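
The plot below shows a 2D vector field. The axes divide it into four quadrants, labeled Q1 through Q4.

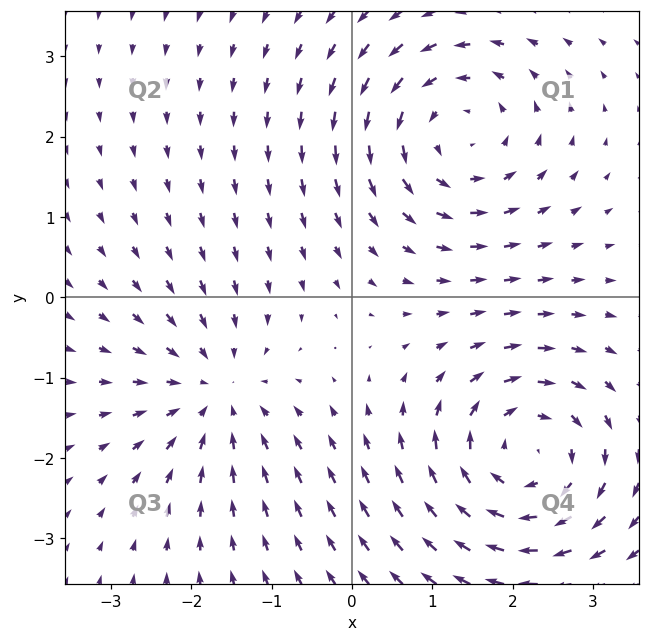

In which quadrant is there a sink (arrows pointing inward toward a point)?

Q3

The sink sits at approximately (-1.7, -1.2), which lies in quadrant Q3. The divergence there is about -4, negative as expected for a sink.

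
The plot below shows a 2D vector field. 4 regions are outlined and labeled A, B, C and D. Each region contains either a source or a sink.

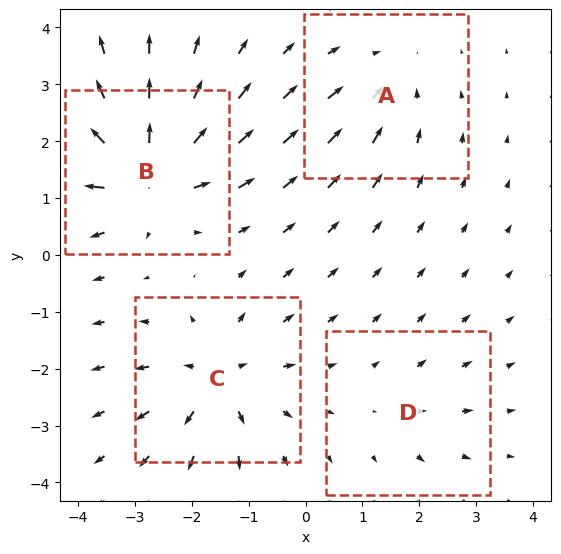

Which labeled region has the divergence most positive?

Divergence at each region's feature centre — A: about -4, B: about +8, C: about +6, D: about +2. Region B is most positive.

B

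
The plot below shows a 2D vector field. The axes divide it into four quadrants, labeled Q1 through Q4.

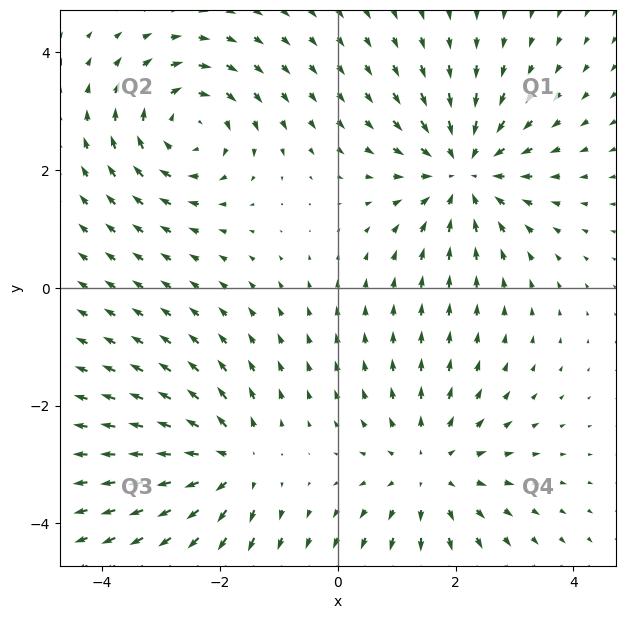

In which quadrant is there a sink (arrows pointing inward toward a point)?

The sink sits at approximately (2.1, 2.0), which lies in quadrant Q1. The divergence there is about -5, negative as expected for a sink.

Q1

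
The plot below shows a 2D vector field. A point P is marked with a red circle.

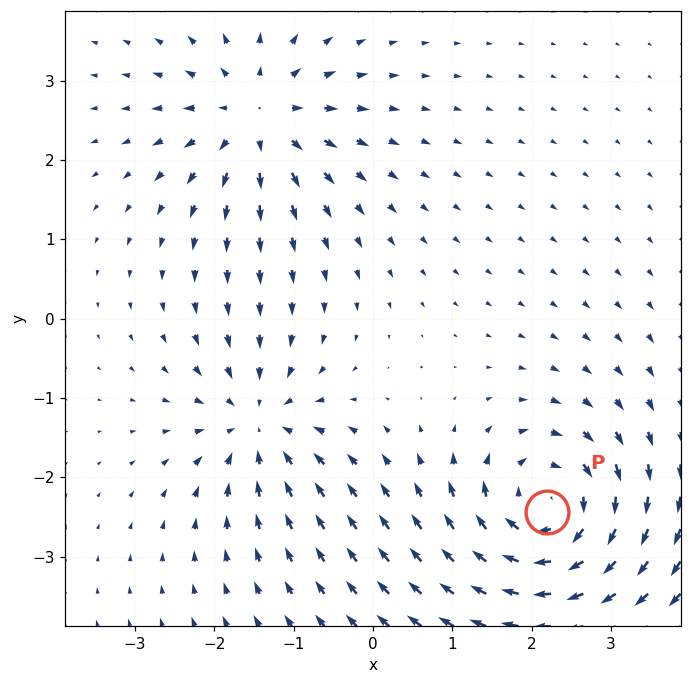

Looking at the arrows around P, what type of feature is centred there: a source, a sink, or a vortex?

At P (2.2, -2.4) the arrows circulate clockwise. Divergence ≈0, curl about -6 — near-zero divergence with nonzero curl is a vortex.

vortex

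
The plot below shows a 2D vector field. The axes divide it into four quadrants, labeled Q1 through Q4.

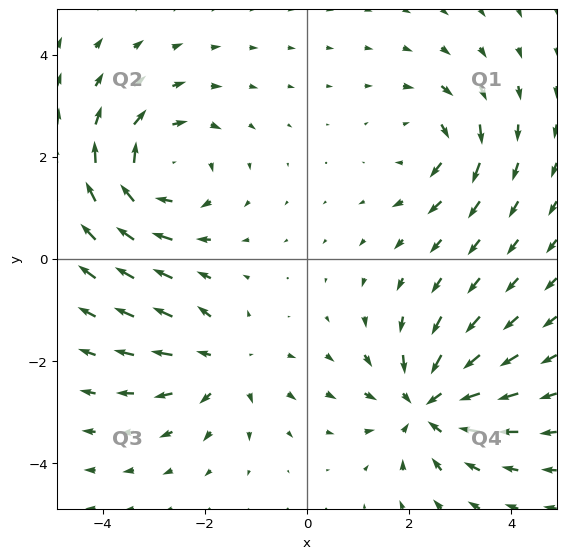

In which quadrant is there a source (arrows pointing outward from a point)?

The source sits at approximately (-1.6, -2.0), which lies in quadrant Q3. The divergence there is about +4, positive as expected for a source.

Q3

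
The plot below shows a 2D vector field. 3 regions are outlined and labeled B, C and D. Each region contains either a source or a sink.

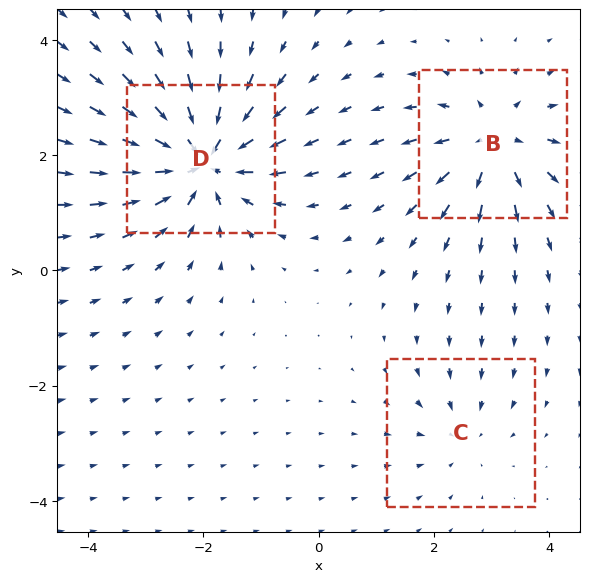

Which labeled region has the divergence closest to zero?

Divergence at each region's feature centre — B: about +4, C: about -2, D: about -6. Region C is closest to zero.

C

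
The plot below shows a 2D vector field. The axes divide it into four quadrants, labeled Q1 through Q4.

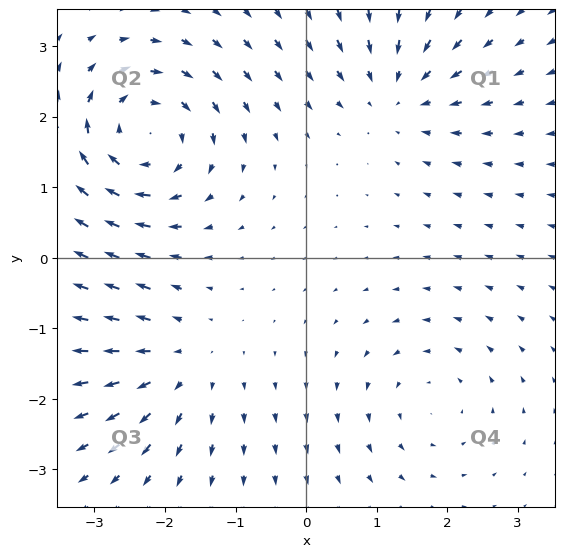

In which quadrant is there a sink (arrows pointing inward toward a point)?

The sink sits at approximately (1.3, 2.3), which lies in quadrant Q1. The divergence there is about -3, negative as expected for a sink.

Q1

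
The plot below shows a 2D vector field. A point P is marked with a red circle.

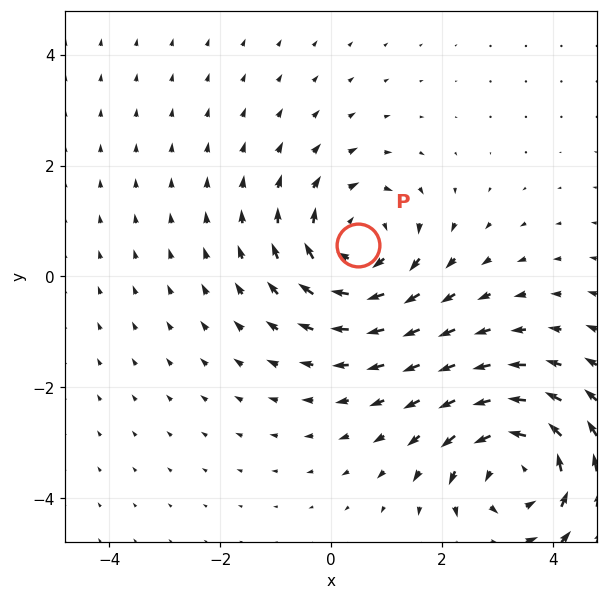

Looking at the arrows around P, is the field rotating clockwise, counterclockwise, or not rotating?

clockwise

Near P at (0.5, 0.6) the arrows circulate clockwise. The curl (z-component) there is about -4; negative curl means clockwise rotation.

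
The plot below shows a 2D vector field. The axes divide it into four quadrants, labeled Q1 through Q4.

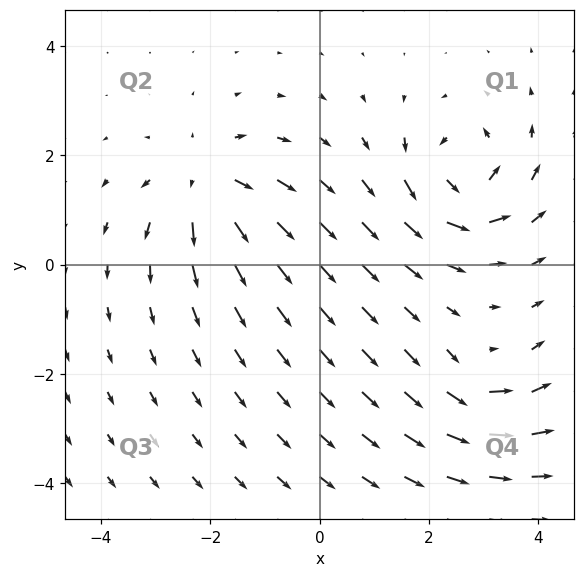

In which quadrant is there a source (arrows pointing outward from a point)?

Q2

The source sits at approximately (-2.1, 1.5), which lies in quadrant Q2. The divergence there is about +5, positive as expected for a source.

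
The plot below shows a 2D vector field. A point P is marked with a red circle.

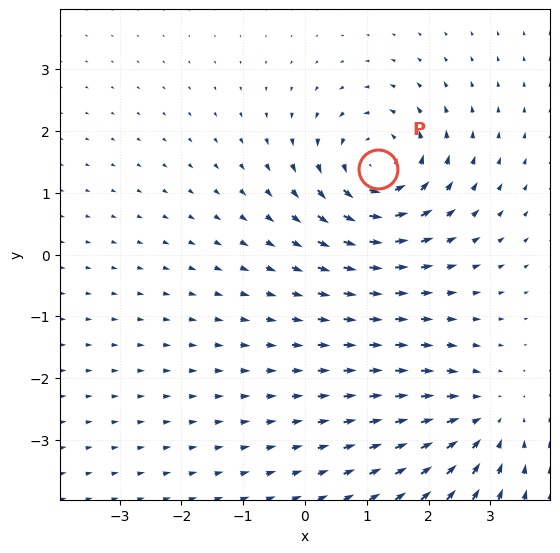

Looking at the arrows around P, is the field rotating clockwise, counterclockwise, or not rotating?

counterclockwise

Near P at (1.2, 1.4) the arrows circulate counterclockwise. The curl (z-component) there is about +5; positive curl means counterclockwise rotation.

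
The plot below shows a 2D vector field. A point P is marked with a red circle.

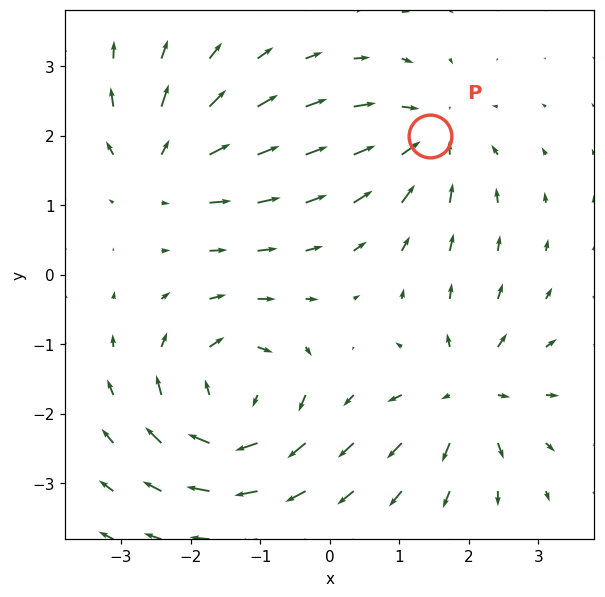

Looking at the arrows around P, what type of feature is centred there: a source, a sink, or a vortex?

At P (1.4, 2.0) the arrows converge inward. Divergence about -4, curl ≈0 — negative divergence with near-zero curl is a sink.

sink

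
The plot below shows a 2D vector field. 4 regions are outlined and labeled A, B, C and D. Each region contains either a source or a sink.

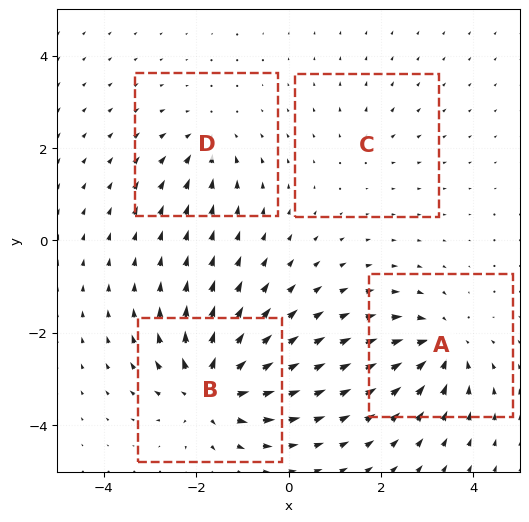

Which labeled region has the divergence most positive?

Divergence at each region's feature centre — A: about -6, B: about +8, C: about +2, D: about -4. Region B is most positive.

B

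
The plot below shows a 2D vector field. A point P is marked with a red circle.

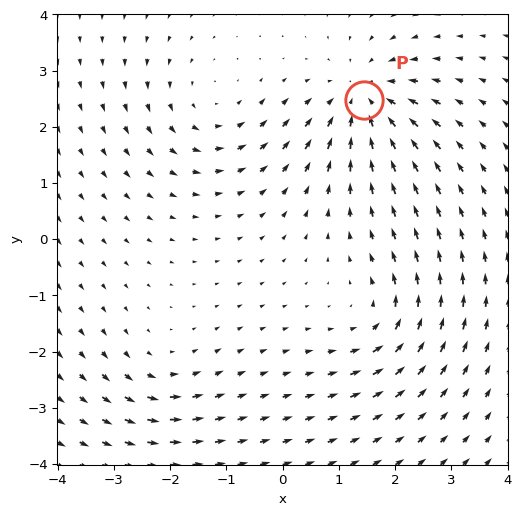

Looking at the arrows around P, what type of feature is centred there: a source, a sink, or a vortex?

sink

At P (1.4, 2.5) the arrows converge inward. Divergence about -5, curl ≈0 — negative divergence with near-zero curl is a sink.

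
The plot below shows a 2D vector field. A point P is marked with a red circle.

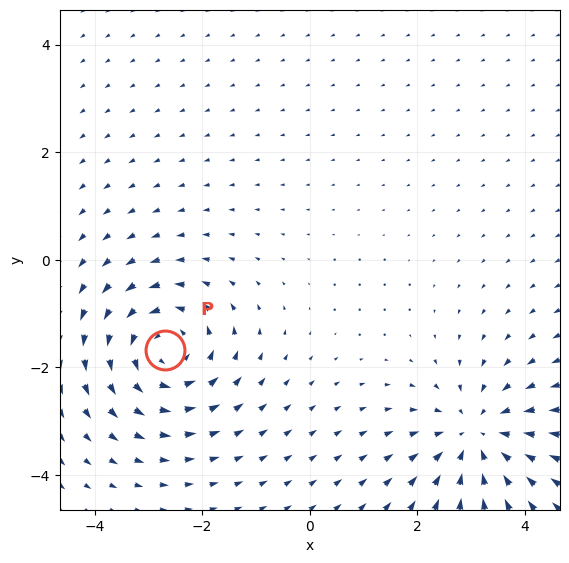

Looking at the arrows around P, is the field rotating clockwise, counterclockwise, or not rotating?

counterclockwise

Near P at (-2.7, -1.7) the arrows circulate counterclockwise. The curl (z-component) there is about +5; positive curl means counterclockwise rotation.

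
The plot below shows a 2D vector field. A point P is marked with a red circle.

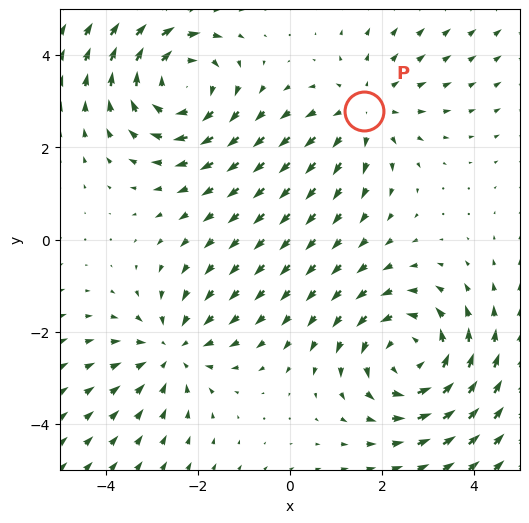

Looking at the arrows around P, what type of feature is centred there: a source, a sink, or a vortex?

source

At P (1.6, 2.8) the arrows spread outward. Divergence about +2, curl ≈0 — positive divergence with near-zero curl is a source.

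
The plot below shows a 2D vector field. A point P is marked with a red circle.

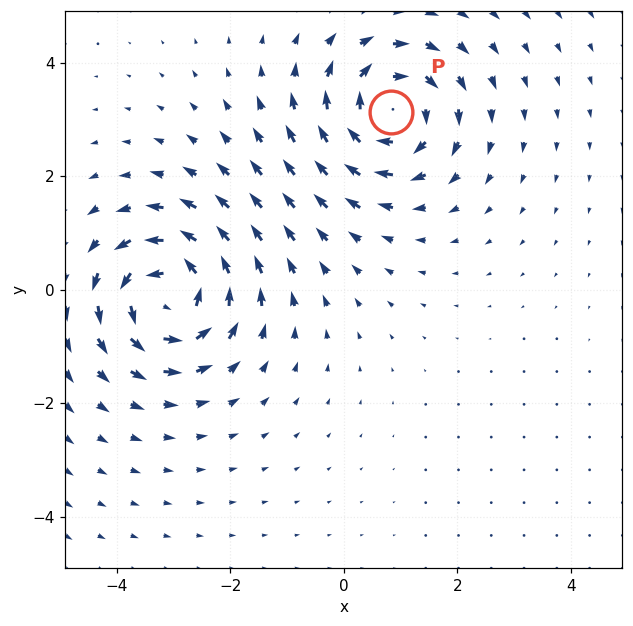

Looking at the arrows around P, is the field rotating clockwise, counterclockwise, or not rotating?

clockwise

Near P at (0.8, 3.1) the arrows circulate clockwise. The curl (z-component) there is about -5; negative curl means clockwise rotation.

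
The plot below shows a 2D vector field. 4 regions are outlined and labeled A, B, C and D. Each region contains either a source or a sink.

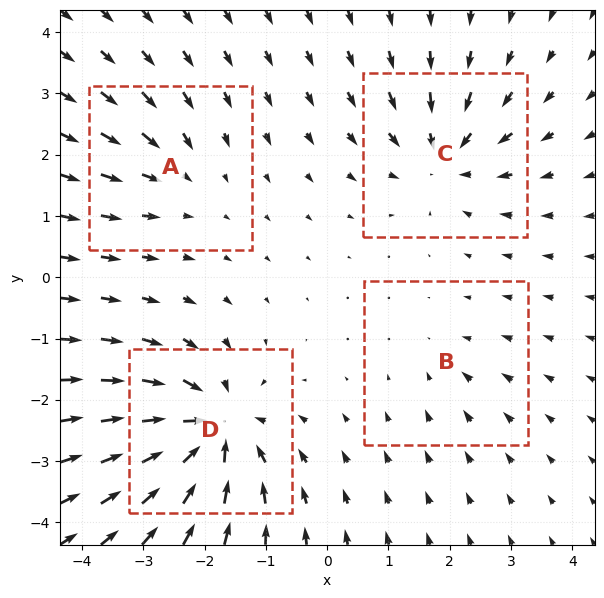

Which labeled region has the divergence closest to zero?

B

Divergence at each region's feature centre — A: about -3, B: about -2, C: about -6, D: about -8. Region B is closest to zero.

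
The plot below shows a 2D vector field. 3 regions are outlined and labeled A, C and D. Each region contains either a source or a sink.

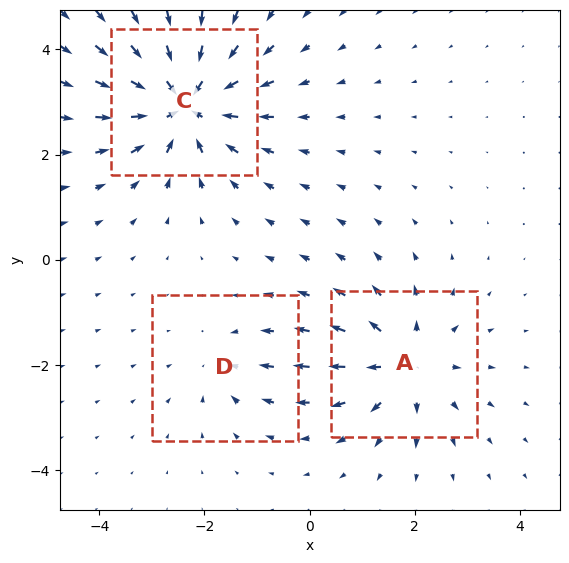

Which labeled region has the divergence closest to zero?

D

Divergence at each region's feature centre — A: about +4, C: about -6, D: about -2. Region D is closest to zero.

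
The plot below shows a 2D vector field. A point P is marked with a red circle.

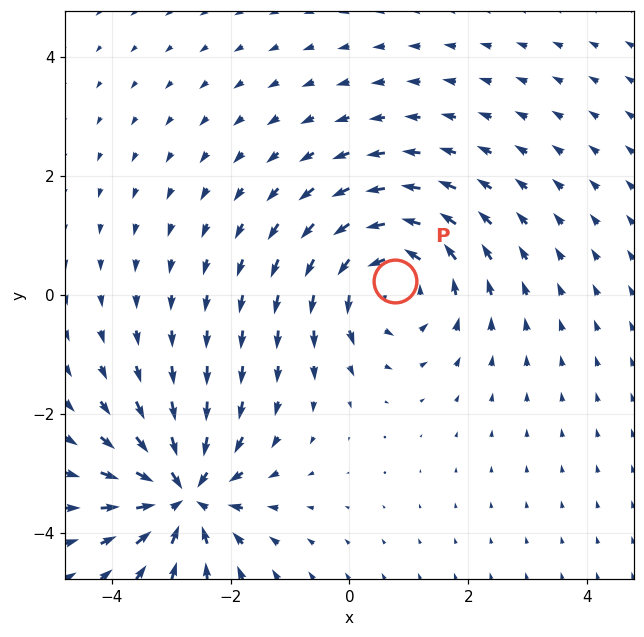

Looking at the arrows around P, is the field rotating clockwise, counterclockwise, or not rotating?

Near P at (0.8, 0.2) the arrows circulate counterclockwise. The curl (z-component) there is about +4; positive curl means counterclockwise rotation.

counterclockwise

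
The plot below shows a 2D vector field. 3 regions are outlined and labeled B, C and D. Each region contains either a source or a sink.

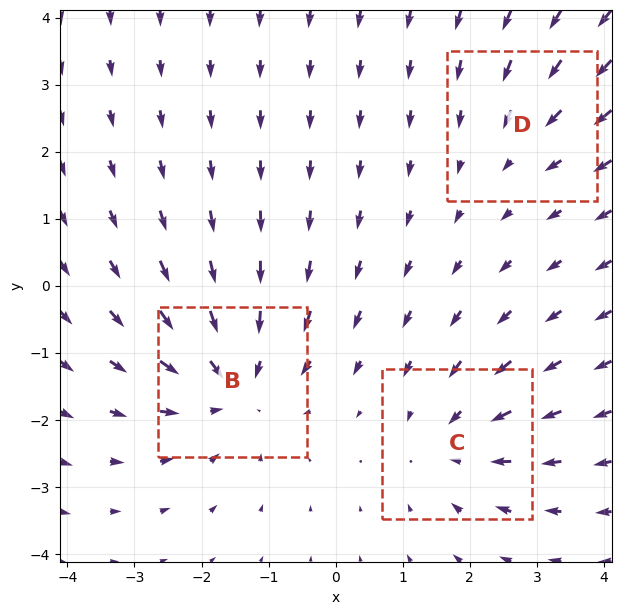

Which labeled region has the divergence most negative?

Divergence at each region's feature centre — B: about -4, C: about -3, D: about -2. Region B is most negative.

B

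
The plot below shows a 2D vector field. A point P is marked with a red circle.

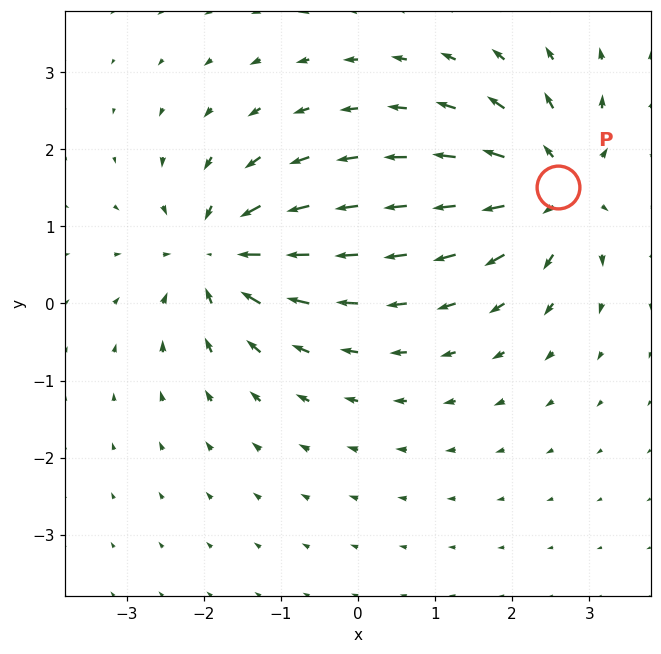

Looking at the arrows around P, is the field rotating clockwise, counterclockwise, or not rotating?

not rotating

Near P at (2.6, 1.5) the arrows show no circulation. The curl there is ≈0.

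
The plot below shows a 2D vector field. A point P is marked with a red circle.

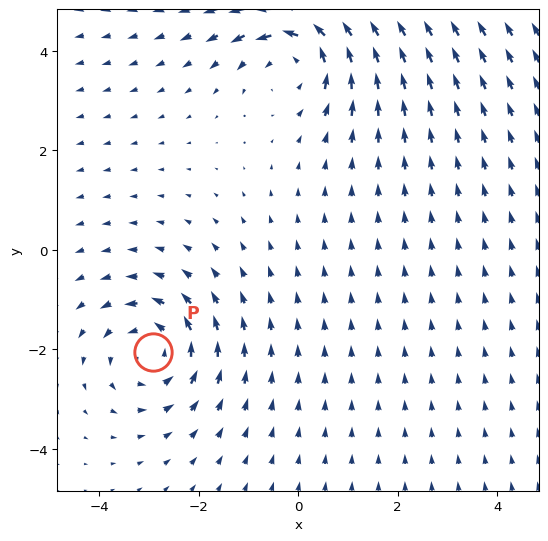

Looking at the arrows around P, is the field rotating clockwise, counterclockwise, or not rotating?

counterclockwise

Near P at (-2.9, -2.1) the arrows circulate counterclockwise. The curl (z-component) there is about +4; positive curl means counterclockwise rotation.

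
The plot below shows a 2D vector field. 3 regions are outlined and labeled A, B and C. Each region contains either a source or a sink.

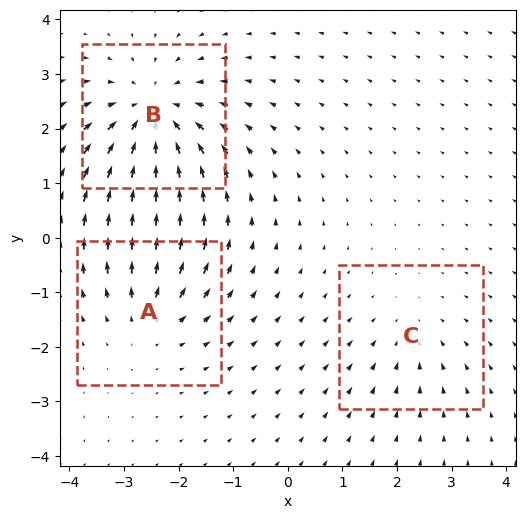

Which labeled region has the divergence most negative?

Divergence at each region's feature centre — A: about +3, B: about -5, C: about -2. Region B is most negative.

B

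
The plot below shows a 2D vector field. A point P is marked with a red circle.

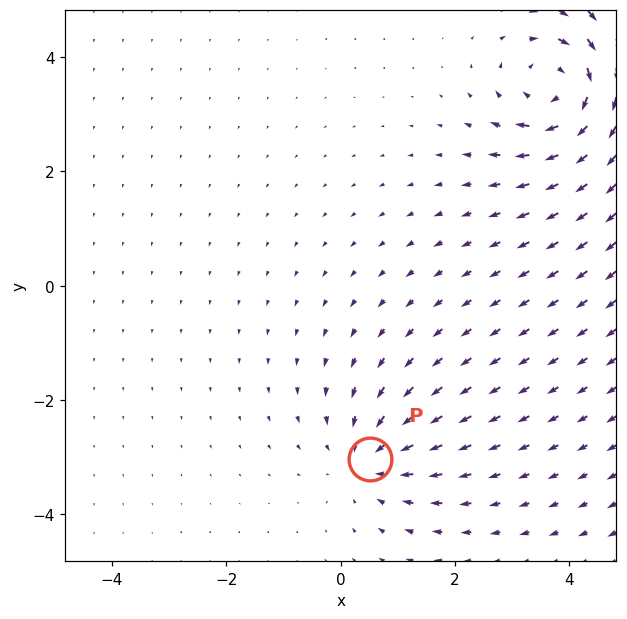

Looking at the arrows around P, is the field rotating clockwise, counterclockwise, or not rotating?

not rotating

Near P at (0.5, -3.0) the arrows show no circulation. The curl there is ≈0.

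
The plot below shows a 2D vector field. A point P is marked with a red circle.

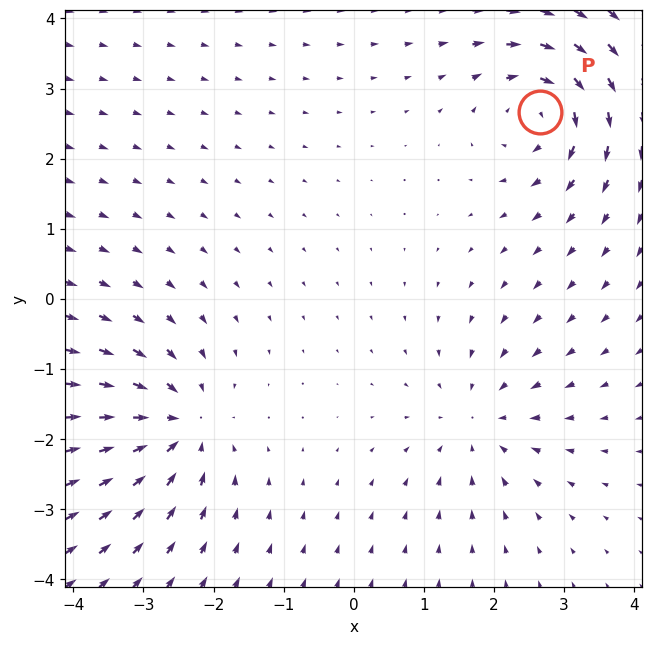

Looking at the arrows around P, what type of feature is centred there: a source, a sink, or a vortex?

vortex

At P (2.7, 2.7) the arrows circulate clockwise. Divergence ≈0, curl about -6 — near-zero divergence with nonzero curl is a vortex.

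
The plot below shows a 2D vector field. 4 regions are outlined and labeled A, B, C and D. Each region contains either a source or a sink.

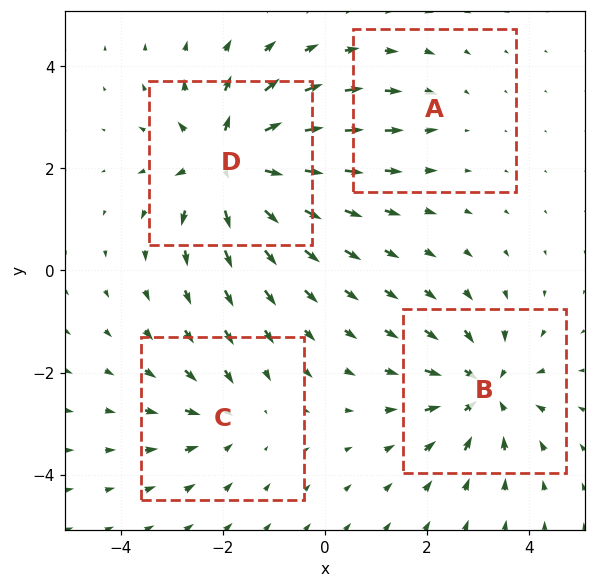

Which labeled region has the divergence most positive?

Divergence at each region's feature centre — A: about -2, B: about -5, C: about -3, D: about +7. Region D is most positive.

D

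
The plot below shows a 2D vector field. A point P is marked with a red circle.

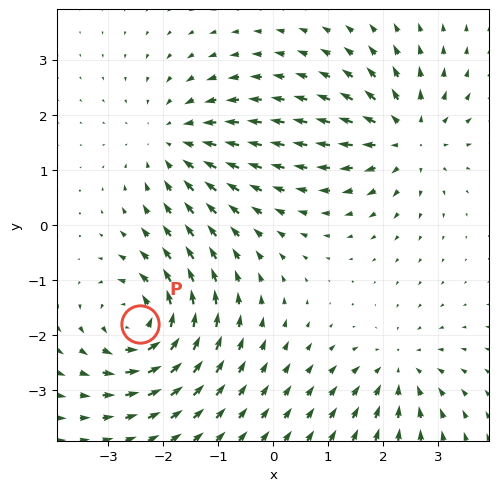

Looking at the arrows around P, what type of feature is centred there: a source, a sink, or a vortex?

At P (-2.4, -1.8) the arrows circulate counterclockwise. Divergence ≈0, curl about +7 — near-zero divergence with nonzero curl is a vortex.

vortex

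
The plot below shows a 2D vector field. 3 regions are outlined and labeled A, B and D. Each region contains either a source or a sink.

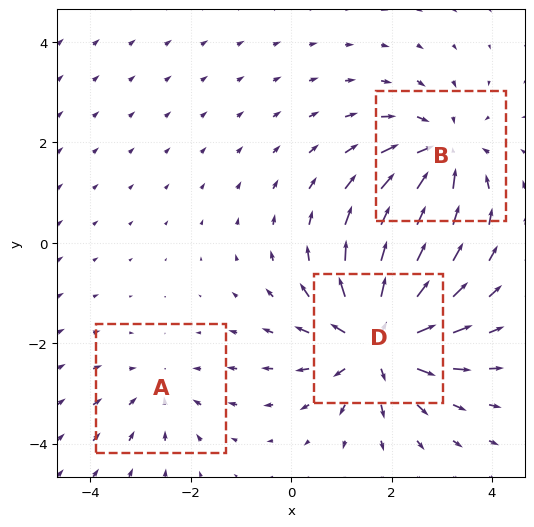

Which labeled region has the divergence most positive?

Divergence at each region's feature centre — A: about -2, B: about -4, D: about +5. Region D is most positive.

D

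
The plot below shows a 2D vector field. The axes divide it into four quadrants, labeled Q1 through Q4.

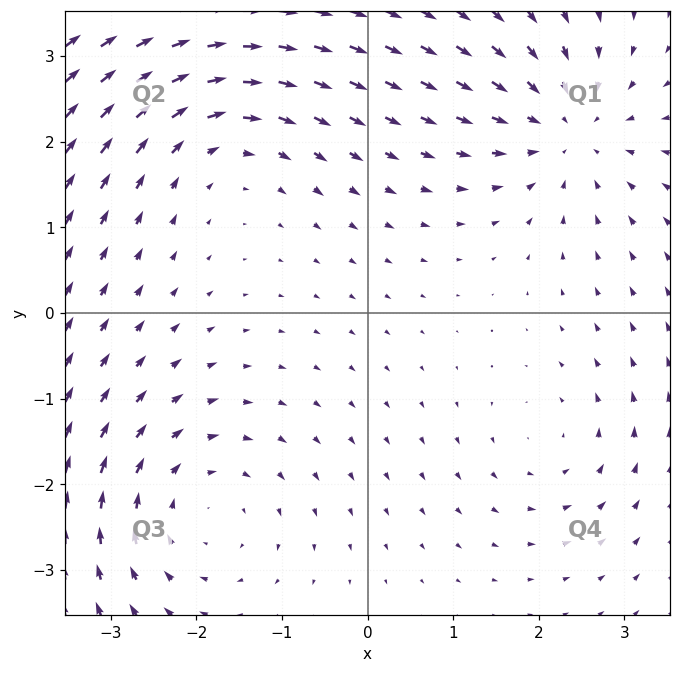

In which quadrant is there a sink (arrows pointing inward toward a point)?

Q1

The sink sits at approximately (2.3, 2.1), which lies in quadrant Q1. The divergence there is about -5, negative as expected for a sink.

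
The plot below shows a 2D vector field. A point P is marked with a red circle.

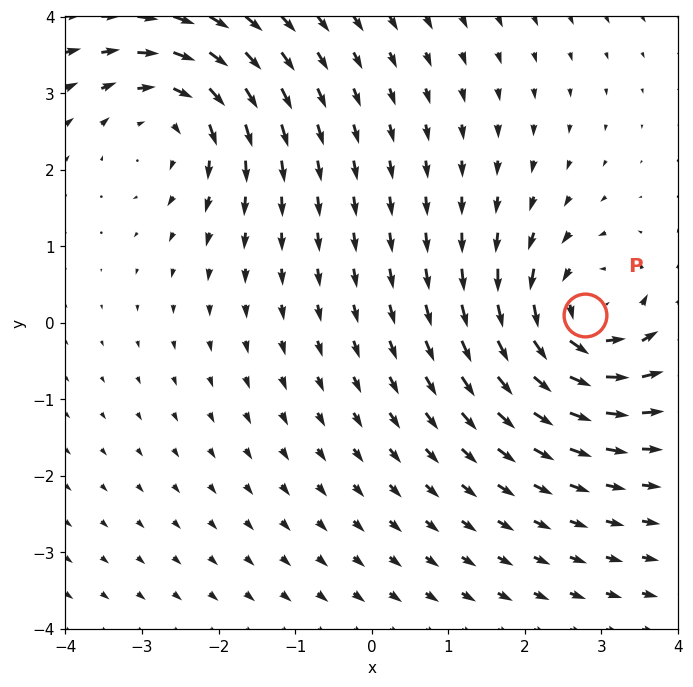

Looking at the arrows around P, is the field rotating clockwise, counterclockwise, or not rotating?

Near P at (2.8, 0.1) the arrows circulate counterclockwise. The curl (z-component) there is about +5; positive curl means counterclockwise rotation.

counterclockwise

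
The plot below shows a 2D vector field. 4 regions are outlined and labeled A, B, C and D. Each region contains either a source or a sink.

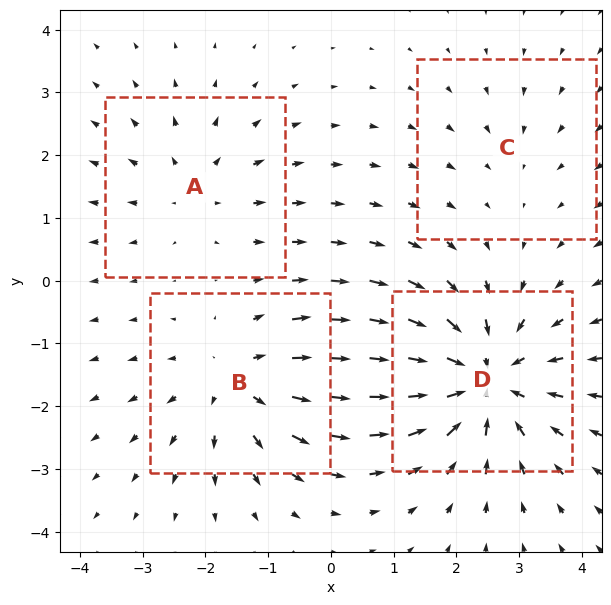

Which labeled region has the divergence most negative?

Divergence at each region's feature centre — A: about +3, B: about +5, C: about -2, D: about -7. Region D is most negative.

D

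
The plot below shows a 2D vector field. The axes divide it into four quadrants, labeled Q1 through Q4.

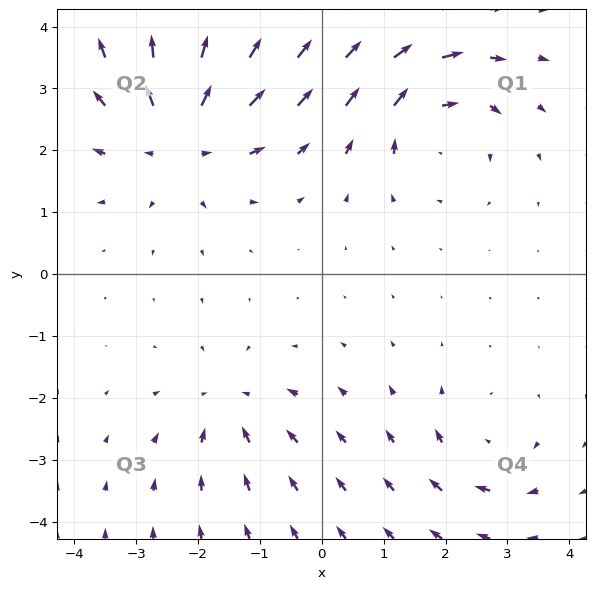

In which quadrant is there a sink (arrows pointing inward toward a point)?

The sink sits at approximately (-1.5, -2.1), which lies in quadrant Q3. The divergence there is about -3, negative as expected for a sink.

Q3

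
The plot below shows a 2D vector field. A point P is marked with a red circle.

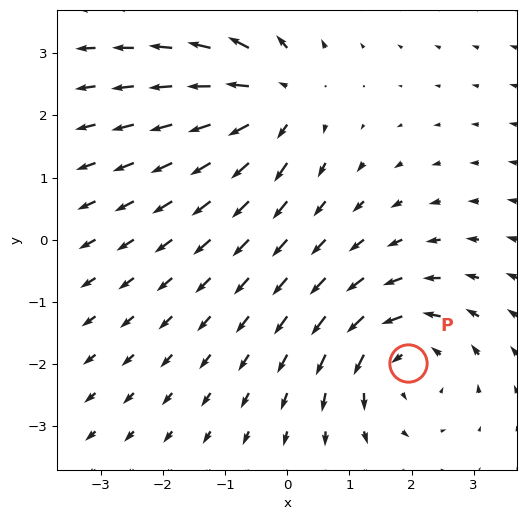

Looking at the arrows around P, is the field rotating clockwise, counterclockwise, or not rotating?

counterclockwise

Near P at (1.9, -2.0) the arrows circulate counterclockwise. The curl (z-component) there is about +3; positive curl means counterclockwise rotation.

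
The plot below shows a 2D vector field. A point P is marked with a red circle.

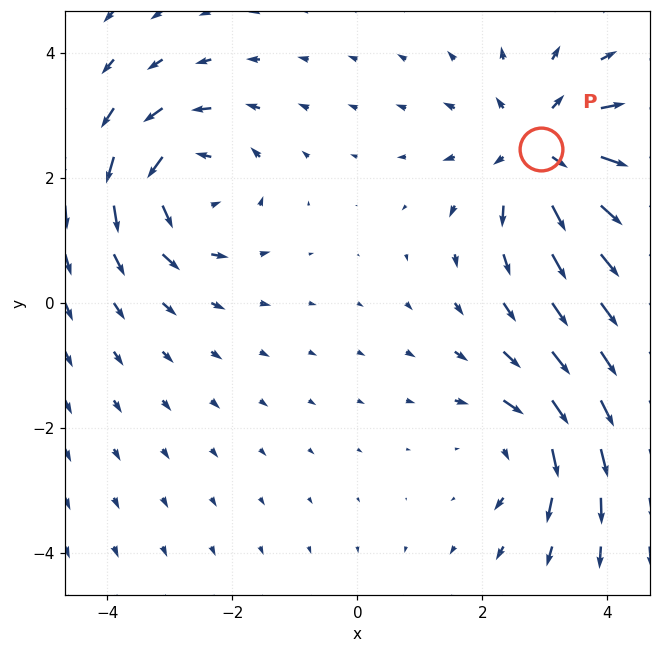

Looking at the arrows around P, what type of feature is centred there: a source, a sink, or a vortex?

source

At P (2.9, 2.5) the arrows spread outward. Divergence about +4, curl ≈0 — positive divergence with near-zero curl is a source.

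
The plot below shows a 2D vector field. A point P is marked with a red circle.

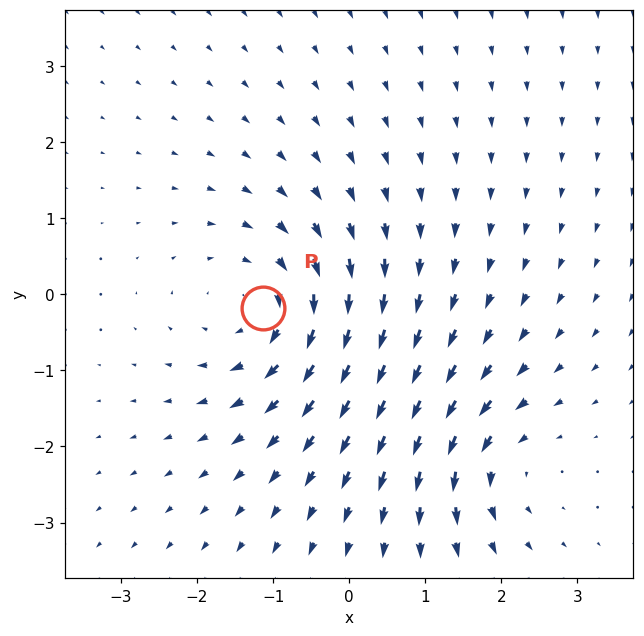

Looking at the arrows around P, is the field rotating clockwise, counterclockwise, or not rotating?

clockwise

Near P at (-1.1, -0.2) the arrows circulate clockwise. The curl (z-component) there is about -4; negative curl means clockwise rotation.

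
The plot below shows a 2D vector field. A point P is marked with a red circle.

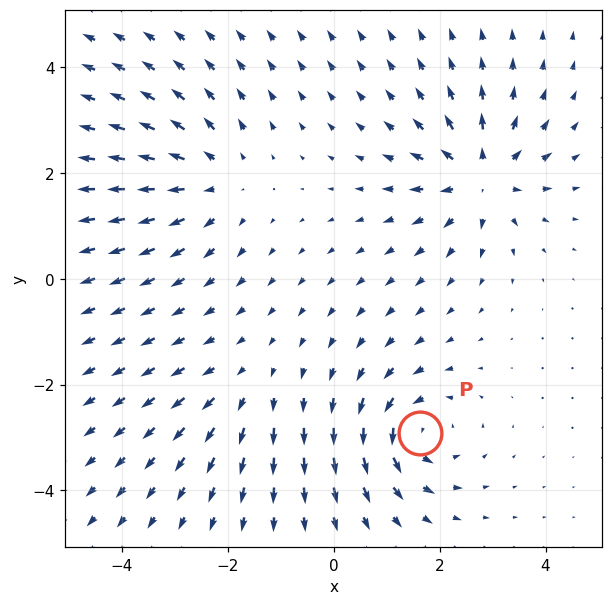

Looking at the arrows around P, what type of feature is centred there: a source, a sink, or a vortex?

At P (1.6, -2.9) the arrows circulate counterclockwise. Divergence ≈0, curl about +6 — near-zero divergence with nonzero curl is a vortex.

vortex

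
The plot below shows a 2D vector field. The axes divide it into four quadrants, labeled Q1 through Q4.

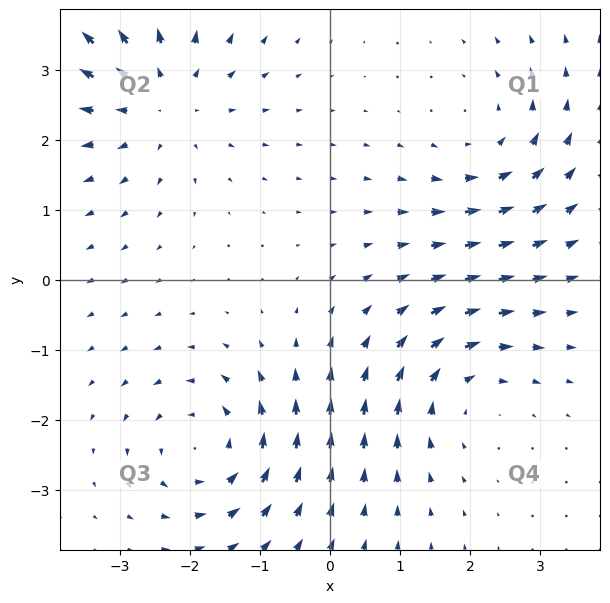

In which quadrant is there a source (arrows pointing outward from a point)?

The source sits at approximately (-2.4, 2.6), which lies in quadrant Q2. The divergence there is about +4, positive as expected for a source.

Q2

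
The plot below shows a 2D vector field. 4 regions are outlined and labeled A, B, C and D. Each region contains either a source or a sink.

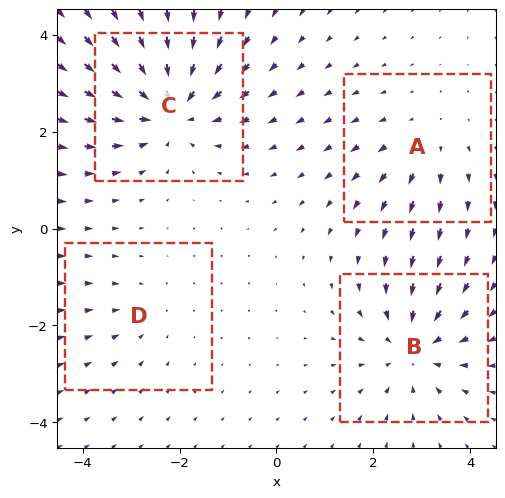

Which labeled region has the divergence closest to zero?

Divergence at each region's feature centre — A: about +3, B: about -4, C: about -6, D: about -2. Region D is closest to zero.

D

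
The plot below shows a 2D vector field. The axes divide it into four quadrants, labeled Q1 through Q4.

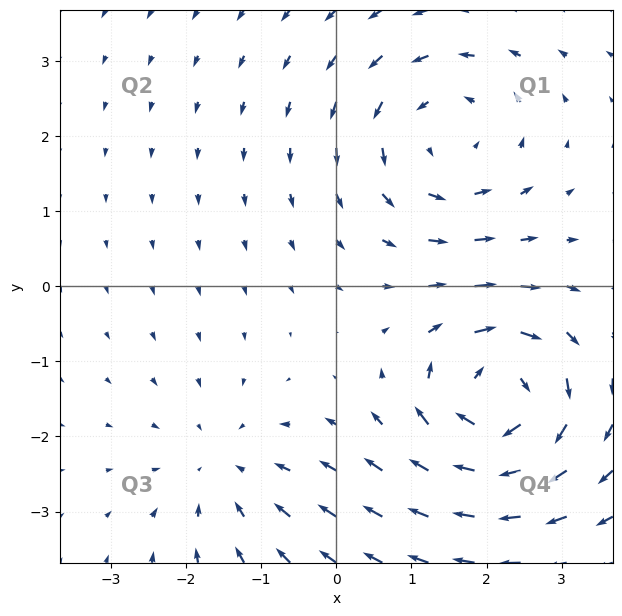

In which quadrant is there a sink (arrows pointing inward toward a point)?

Q3

The sink sits at approximately (-1.5, -2.4), which lies in quadrant Q3. The divergence there is about -3, negative as expected for a sink.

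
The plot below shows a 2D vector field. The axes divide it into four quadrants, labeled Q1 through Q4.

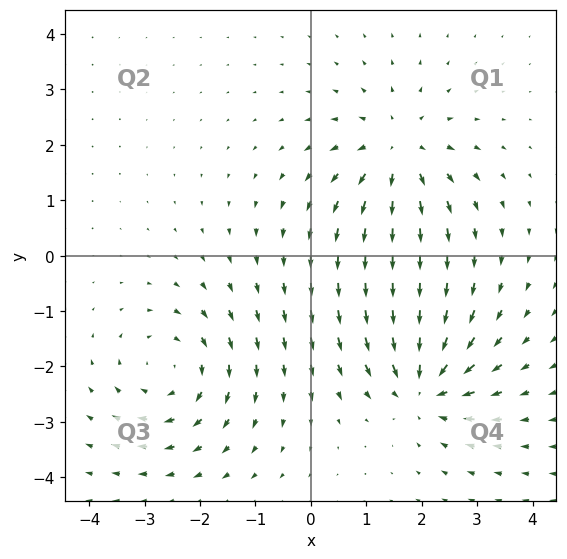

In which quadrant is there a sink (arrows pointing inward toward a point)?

Q4

The sink sits at approximately (2.1, -2.3), which lies in quadrant Q4. The divergence there is about -4, negative as expected for a sink.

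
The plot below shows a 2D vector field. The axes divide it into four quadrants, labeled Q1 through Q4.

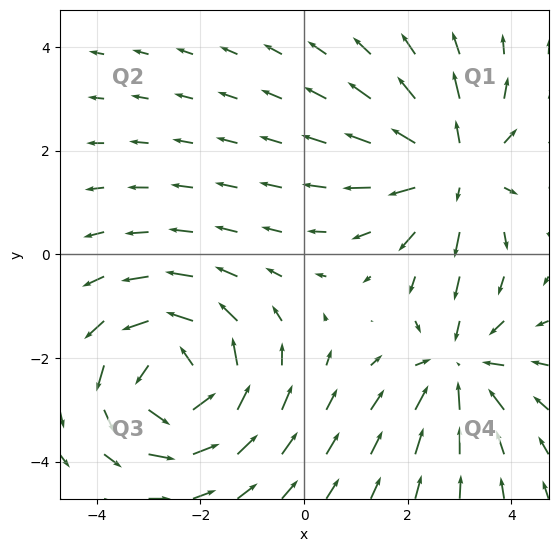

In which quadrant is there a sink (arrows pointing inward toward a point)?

Q4

The sink sits at approximately (3.0, -2.2), which lies in quadrant Q4. The divergence there is about -3, negative as expected for a sink.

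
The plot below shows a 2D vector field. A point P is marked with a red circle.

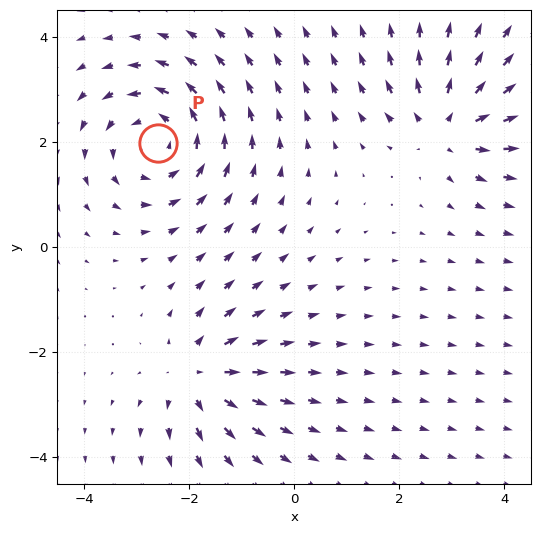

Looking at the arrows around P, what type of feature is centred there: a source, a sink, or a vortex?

At P (-2.6, 2.0) the arrows circulate counterclockwise. Divergence ≈0, curl about +4 — near-zero divergence with nonzero curl is a vortex.

vortex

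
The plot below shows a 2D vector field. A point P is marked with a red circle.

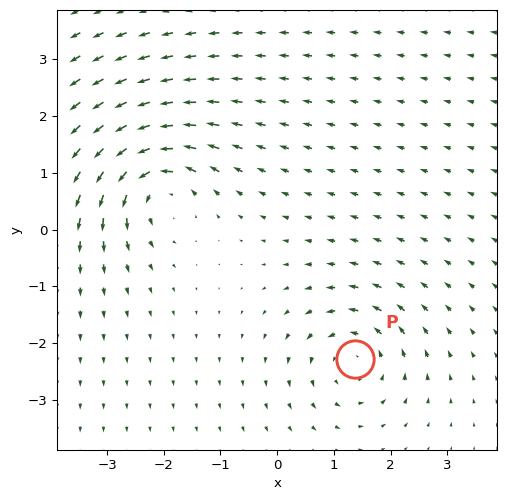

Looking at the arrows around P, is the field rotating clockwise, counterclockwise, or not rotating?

counterclockwise

Near P at (1.4, -2.3) the arrows circulate counterclockwise. The curl (z-component) there is about +5; positive curl means counterclockwise rotation.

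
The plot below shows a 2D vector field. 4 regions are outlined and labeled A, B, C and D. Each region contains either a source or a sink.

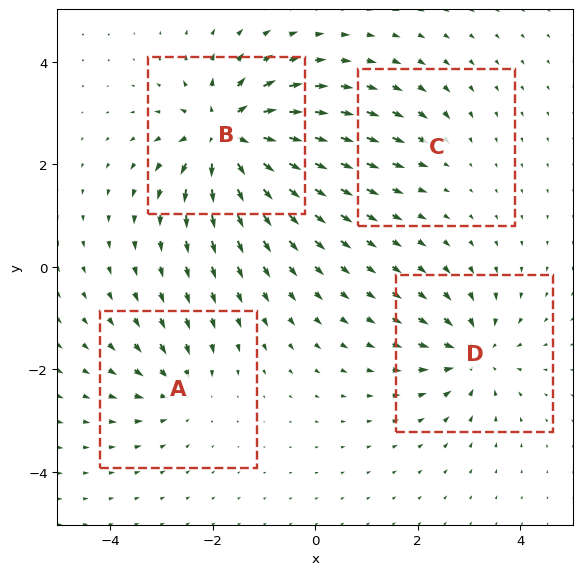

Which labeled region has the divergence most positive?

B

Divergence at each region's feature centre — A: about -4, B: about +9, C: about -3, D: about -6. Region B is most positive.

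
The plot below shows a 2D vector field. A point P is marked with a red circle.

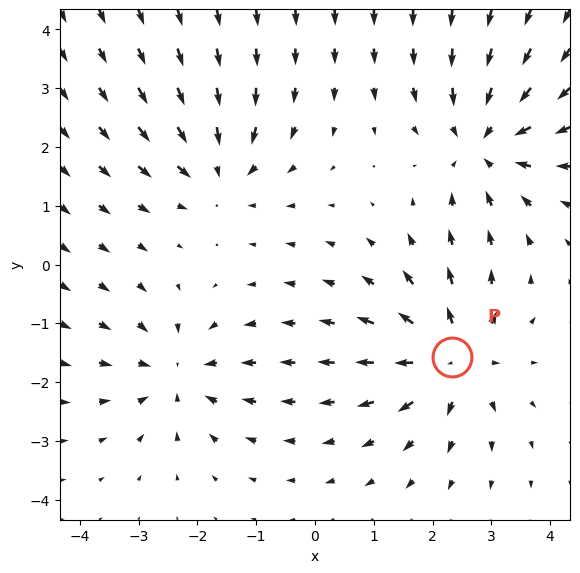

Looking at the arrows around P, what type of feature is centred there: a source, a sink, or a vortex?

source

At P (2.3, -1.6) the arrows spread outward. Divergence about +5, curl ≈0 — positive divergence with near-zero curl is a source.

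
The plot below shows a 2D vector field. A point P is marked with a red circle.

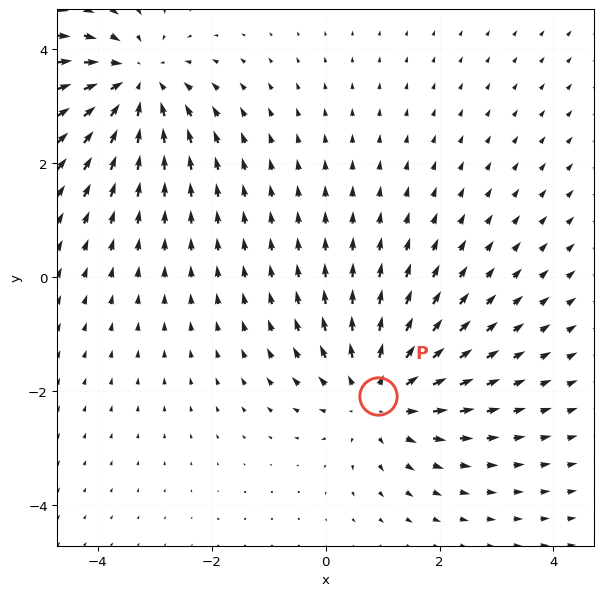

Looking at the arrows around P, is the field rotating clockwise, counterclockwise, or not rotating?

Near P at (0.9, -2.1) the arrows show no circulation. The curl there is ≈0.

not rotating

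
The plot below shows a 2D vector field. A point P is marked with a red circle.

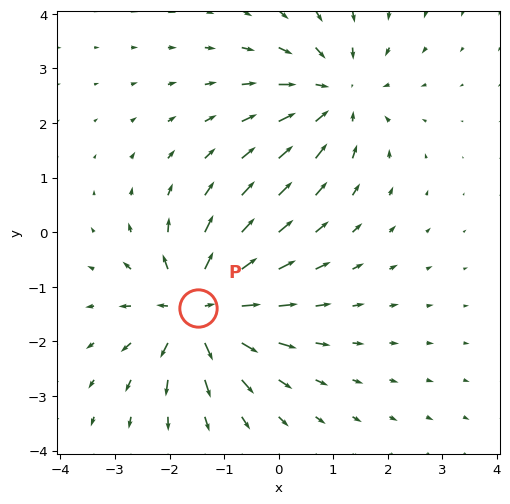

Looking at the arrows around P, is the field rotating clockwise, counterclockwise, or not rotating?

Near P at (-1.5, -1.4) the arrows show no circulation. The curl there is ≈0.

not rotating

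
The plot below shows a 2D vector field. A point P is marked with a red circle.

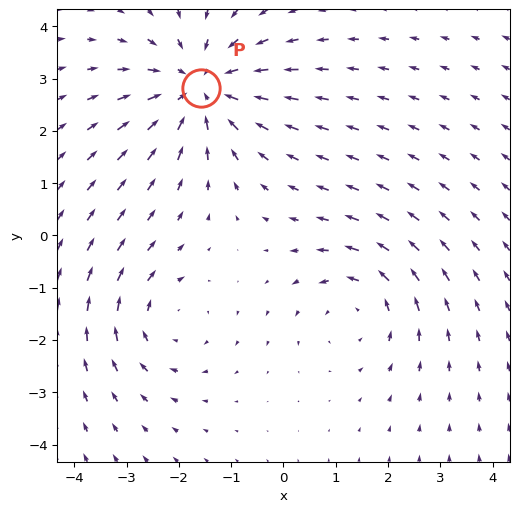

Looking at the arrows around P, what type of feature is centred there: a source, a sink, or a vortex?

sink

At P (-1.6, 2.8) the arrows converge inward. Divergence about -4, curl ≈0 — negative divergence with near-zero curl is a sink.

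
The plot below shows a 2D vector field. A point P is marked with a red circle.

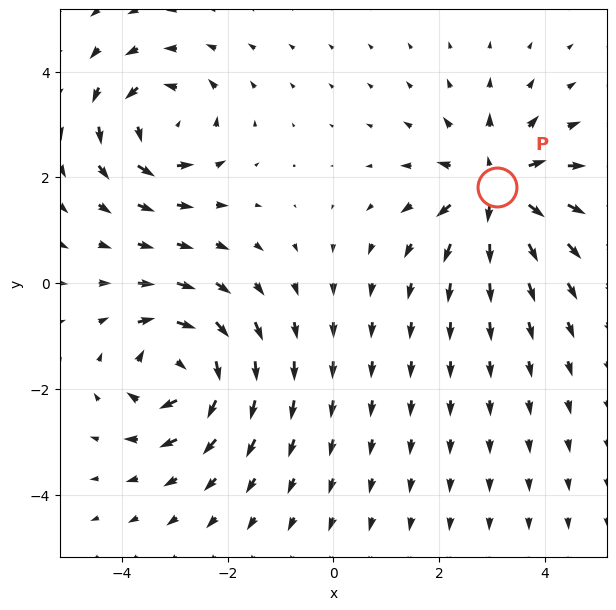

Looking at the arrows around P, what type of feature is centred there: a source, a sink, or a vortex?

At P (3.1, 1.8) the arrows spread outward. Divergence about +5, curl ≈0 — positive divergence with near-zero curl is a source.

source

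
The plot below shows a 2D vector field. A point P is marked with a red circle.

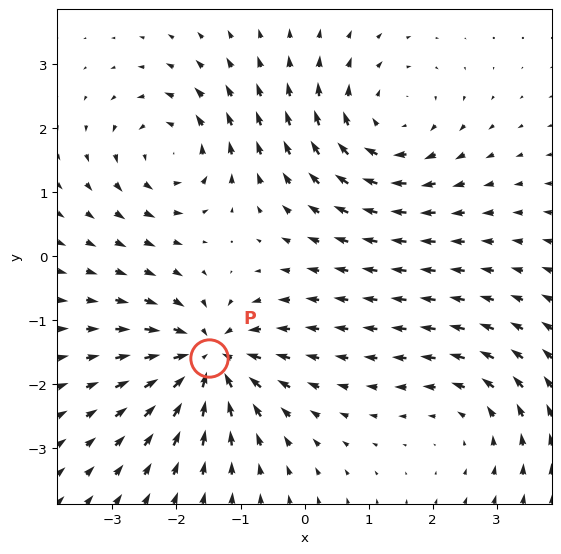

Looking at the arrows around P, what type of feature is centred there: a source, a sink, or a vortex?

sink

At P (-1.5, -1.6) the arrows converge inward. Divergence about -6, curl ≈0 — negative divergence with near-zero curl is a sink.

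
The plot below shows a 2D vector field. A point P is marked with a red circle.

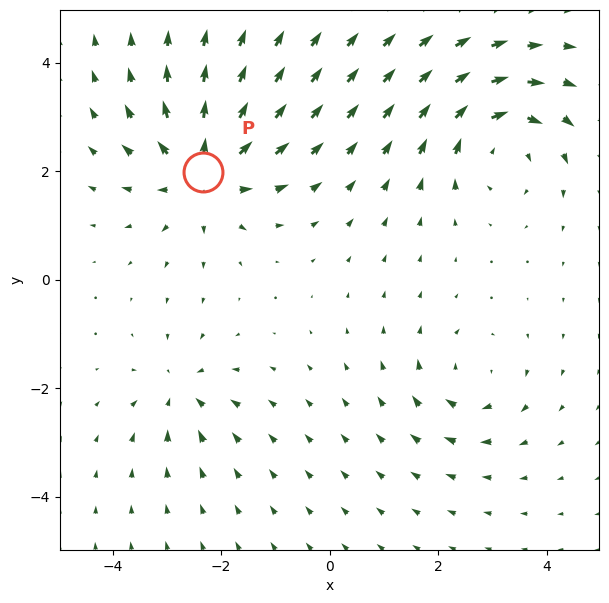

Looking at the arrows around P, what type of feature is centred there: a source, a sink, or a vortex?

source

At P (-2.3, 2.0) the arrows spread outward. Divergence about +5, curl ≈0 — positive divergence with near-zero curl is a source.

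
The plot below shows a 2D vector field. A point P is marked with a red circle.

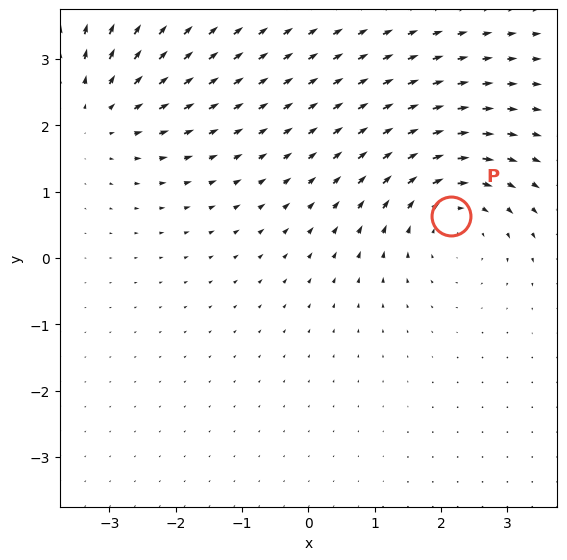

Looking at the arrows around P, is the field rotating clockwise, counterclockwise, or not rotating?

clockwise

Near P at (2.2, 0.6) the arrows circulate clockwise. The curl (z-component) there is about -3; negative curl means clockwise rotation.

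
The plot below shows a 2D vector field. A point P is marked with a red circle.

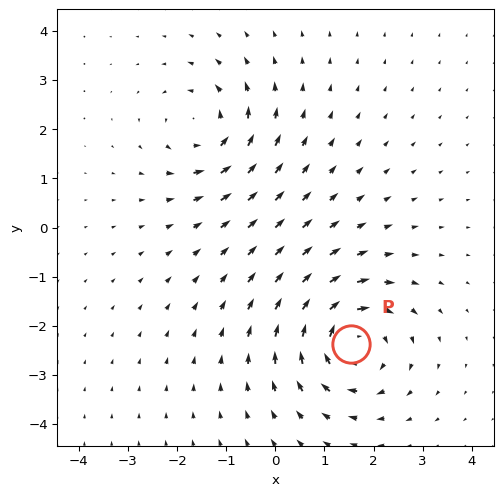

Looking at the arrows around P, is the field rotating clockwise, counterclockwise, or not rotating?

clockwise

Near P at (1.5, -2.4) the arrows circulate clockwise. The curl (z-component) there is about -5; negative curl means clockwise rotation.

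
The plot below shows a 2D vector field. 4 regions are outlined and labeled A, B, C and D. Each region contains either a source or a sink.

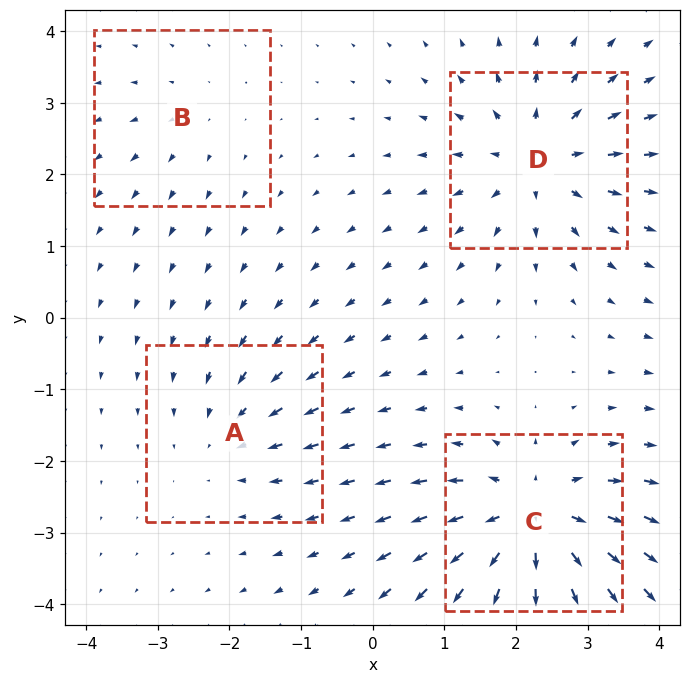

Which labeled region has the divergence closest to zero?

Divergence at each region's feature centre — A: about -3, B: about +2, C: about +7, D: about +6. Region B is closest to zero.

B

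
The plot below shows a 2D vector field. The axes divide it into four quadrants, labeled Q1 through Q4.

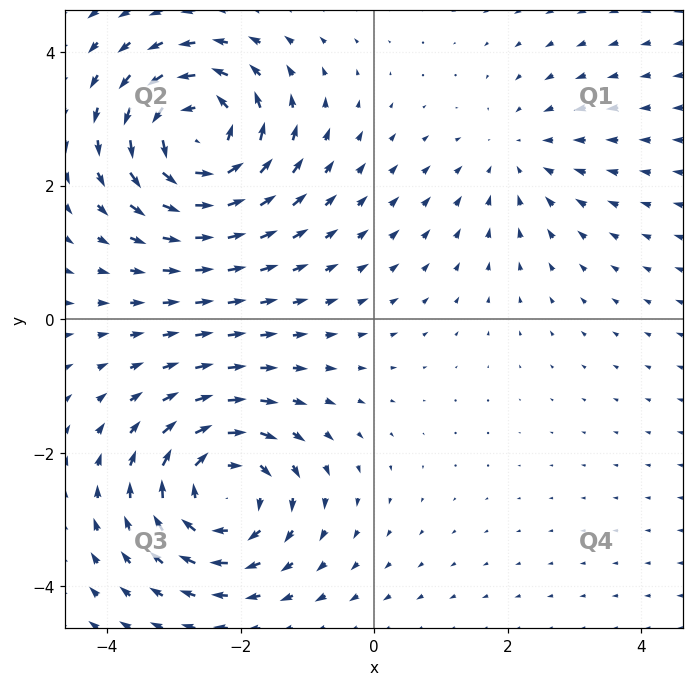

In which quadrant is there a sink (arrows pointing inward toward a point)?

The sink sits at approximately (2.1, 2.5), which lies in quadrant Q1. The divergence there is about -2, negative as expected for a sink.

Q1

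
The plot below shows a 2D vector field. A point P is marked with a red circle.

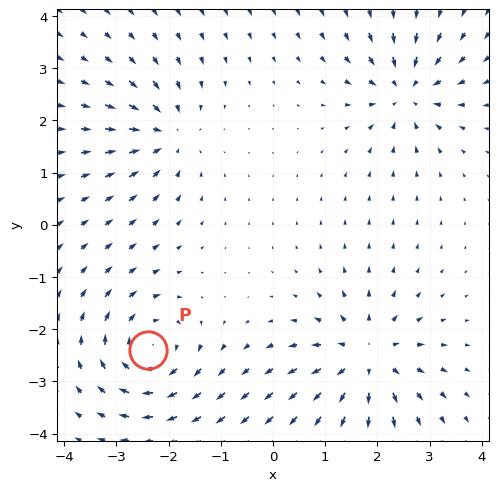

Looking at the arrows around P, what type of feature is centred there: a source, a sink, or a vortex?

At P (-2.4, -2.4) the arrows circulate clockwise. Divergence ≈0, curl about -6 — near-zero divergence with nonzero curl is a vortex.

vortex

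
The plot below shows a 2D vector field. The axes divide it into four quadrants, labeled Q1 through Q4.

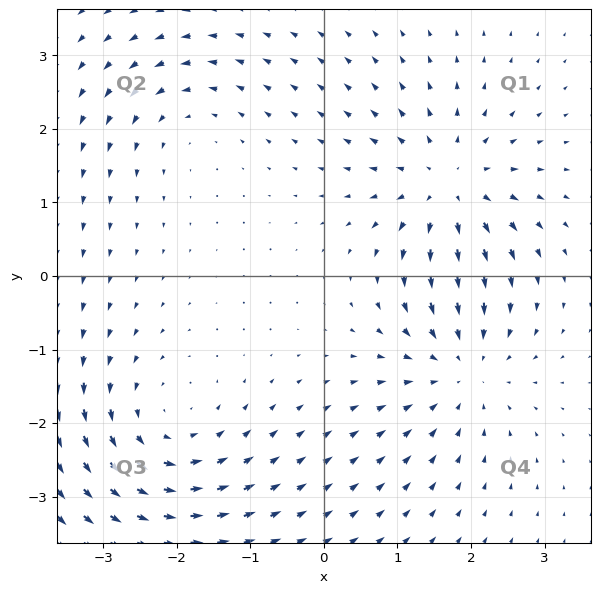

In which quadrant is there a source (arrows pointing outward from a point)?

Q1

The source sits at approximately (1.7, 1.2), which lies in quadrant Q1. The divergence there is about +5, positive as expected for a source.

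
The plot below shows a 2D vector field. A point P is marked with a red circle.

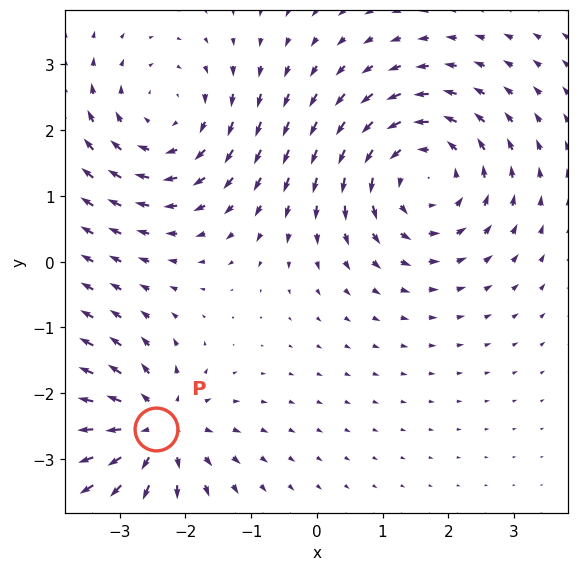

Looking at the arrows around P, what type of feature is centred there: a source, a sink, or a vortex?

source

At P (-2.4, -2.5) the arrows spread outward. Divergence about +5, curl ≈0 — positive divergence with near-zero curl is a source.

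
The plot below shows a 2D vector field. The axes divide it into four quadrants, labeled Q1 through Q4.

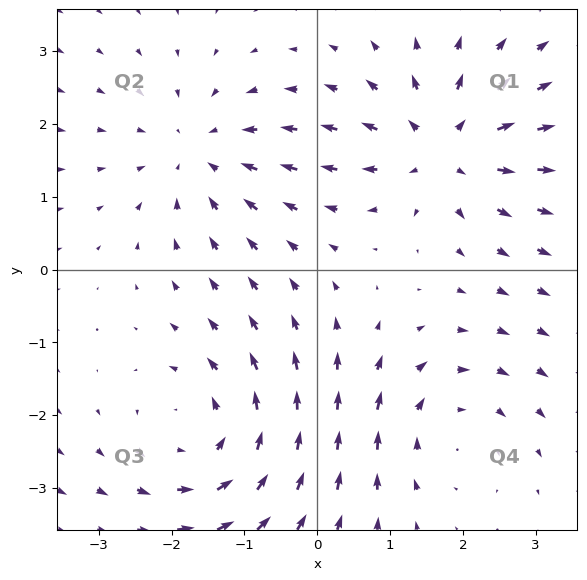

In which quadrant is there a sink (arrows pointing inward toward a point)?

The sink sits at approximately (-1.6, 1.6), which lies in quadrant Q2. The divergence there is about -3, negative as expected for a sink.

Q2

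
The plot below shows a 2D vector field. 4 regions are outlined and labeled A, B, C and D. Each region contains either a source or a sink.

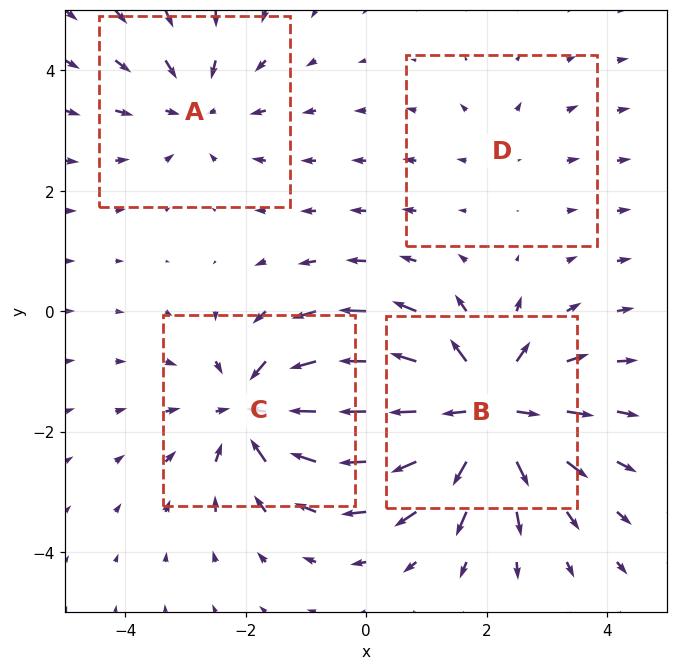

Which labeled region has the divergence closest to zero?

Divergence at each region's feature centre — A: about -4, B: about +7, C: about -6, D: about +2. Region D is closest to zero.

D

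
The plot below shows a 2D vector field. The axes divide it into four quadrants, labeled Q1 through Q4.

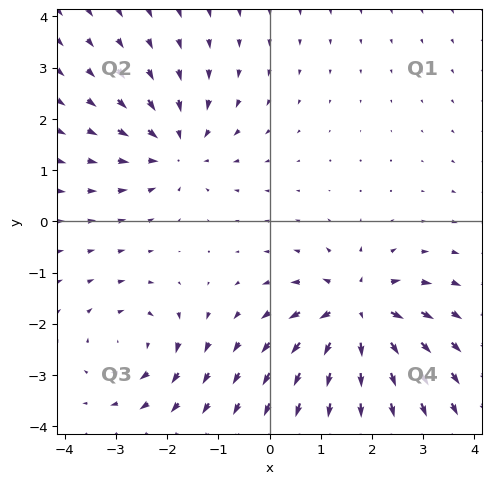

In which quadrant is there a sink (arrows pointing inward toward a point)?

Q2

The sink sits at approximately (-1.8, 1.4), which lies in quadrant Q2. The divergence there is about -4, negative as expected for a sink.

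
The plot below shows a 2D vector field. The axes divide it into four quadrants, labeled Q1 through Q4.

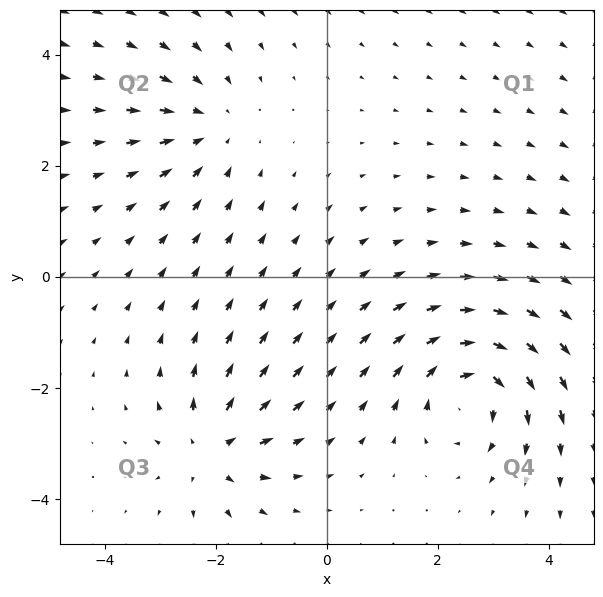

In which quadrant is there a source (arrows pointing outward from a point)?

The source sits at approximately (-2.1, -3.1), which lies in quadrant Q3. The divergence there is about +4, positive as expected for a source.

Q3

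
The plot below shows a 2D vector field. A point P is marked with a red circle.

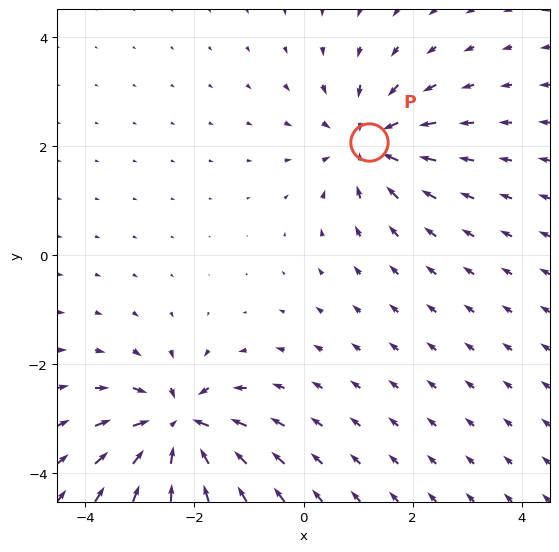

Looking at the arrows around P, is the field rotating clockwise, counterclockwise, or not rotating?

Near P at (1.2, 2.1) the arrows show no circulation. The curl there is ≈0.

not rotating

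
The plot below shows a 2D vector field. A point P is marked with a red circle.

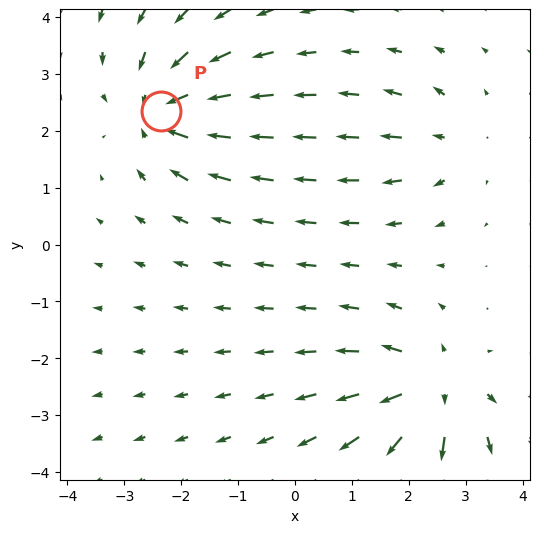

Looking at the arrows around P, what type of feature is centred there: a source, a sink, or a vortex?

sink

At P (-2.4, 2.3) the arrows converge inward. Divergence about -6, curl ≈0 — negative divergence with near-zero curl is a sink.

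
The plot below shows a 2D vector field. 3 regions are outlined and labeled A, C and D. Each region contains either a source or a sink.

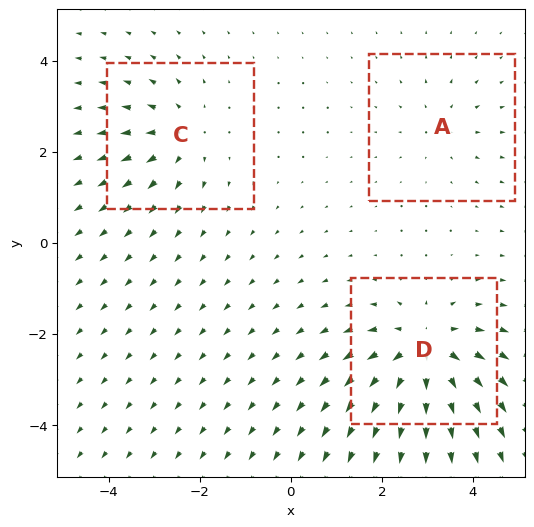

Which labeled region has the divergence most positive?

D

Divergence at each region's feature centre — A: about +2, C: about +3, D: about +5. Region D is most positive.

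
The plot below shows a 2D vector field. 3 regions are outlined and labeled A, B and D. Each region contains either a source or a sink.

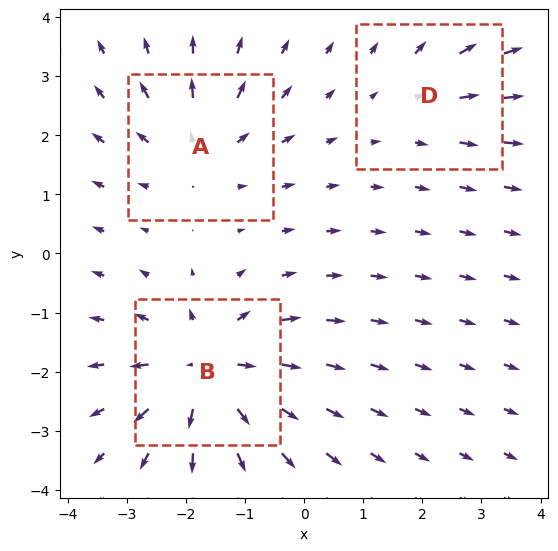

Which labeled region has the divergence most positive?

Divergence at each region's feature centre — A: about +3, B: about +5, D: about +2. Region B is most positive.

B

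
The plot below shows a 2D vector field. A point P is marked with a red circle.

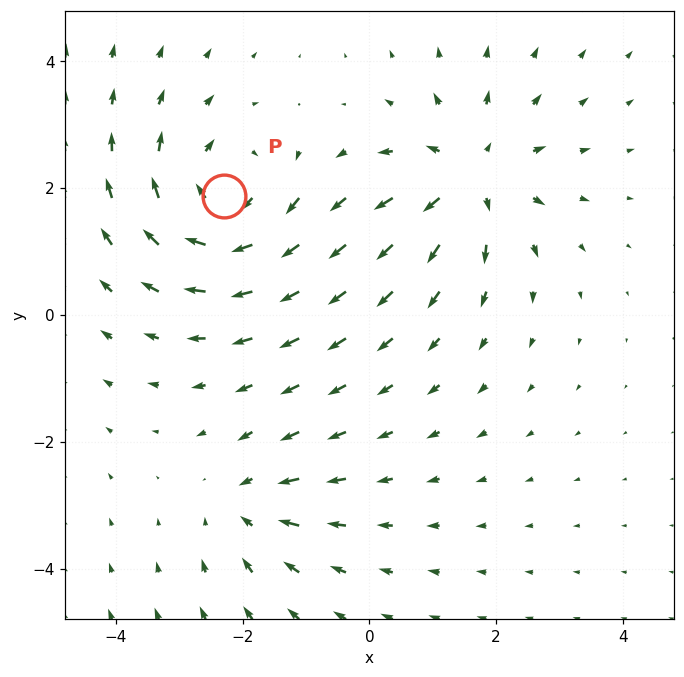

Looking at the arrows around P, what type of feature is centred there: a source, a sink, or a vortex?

vortex

At P (-2.3, 1.9) the arrows circulate clockwise. Divergence ≈0, curl about -6 — near-zero divergence with nonzero curl is a vortex.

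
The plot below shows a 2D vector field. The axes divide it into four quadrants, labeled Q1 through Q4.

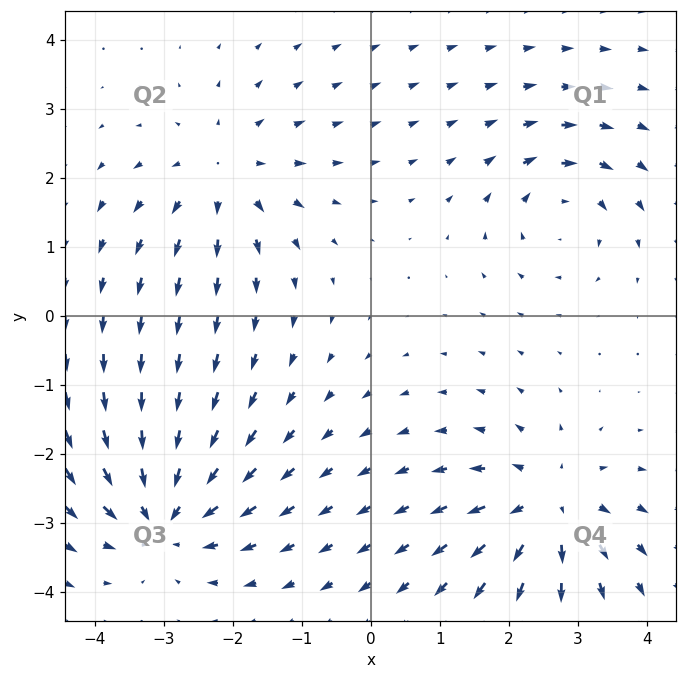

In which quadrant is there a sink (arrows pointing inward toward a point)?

The sink sits at approximately (-3.0, -2.9), which lies in quadrant Q3. The divergence there is about -4, negative as expected for a sink.

Q3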